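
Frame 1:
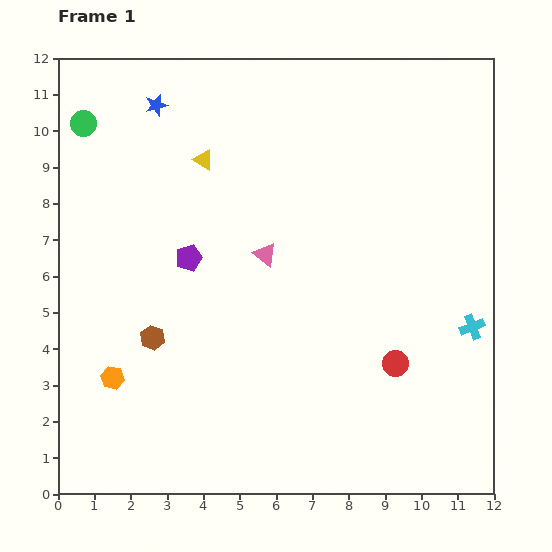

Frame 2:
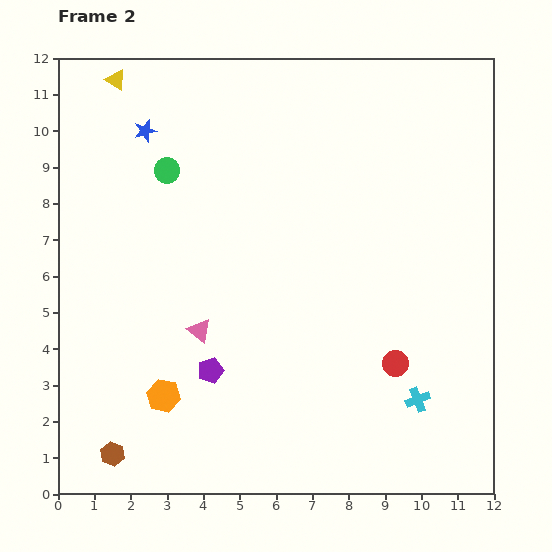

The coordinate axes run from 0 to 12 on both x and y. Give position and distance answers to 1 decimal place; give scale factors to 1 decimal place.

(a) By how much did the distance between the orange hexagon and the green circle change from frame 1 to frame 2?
-0.8

Distance in frame 1: 7.0. Distance in frame 2: 6.2.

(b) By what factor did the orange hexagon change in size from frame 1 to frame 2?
1.4×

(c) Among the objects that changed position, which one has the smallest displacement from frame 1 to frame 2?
the blue star

(moved 0.8)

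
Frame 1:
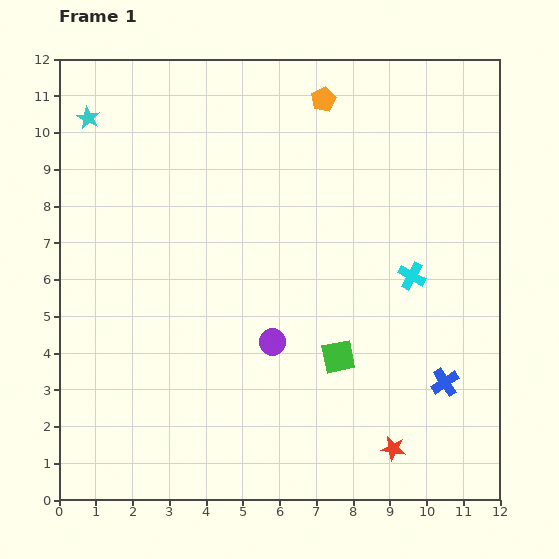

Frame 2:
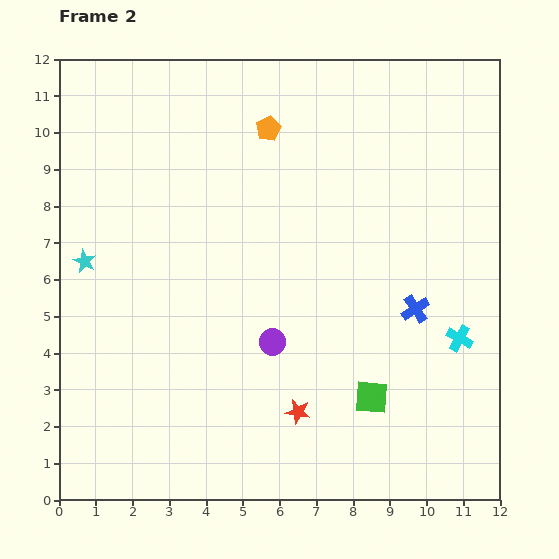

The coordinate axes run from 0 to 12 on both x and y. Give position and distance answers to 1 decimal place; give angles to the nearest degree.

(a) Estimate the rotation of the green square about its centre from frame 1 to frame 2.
15° clockwise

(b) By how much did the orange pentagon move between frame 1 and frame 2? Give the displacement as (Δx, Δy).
(-1.5, -0.8)

The orange pentagon was at (7.2, 10.9) in frame 1 and (5.7, 10.1) in frame 2.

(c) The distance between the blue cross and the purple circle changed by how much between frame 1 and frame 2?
-0.8

Distance in frame 1: 4.8. Distance in frame 2: 4.0.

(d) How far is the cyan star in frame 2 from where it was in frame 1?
3.9

The cyan star moved from (0.8, 10.4) to (0.7, 6.5), a distance of √(0.1² + 3.9²) ≈ 3.9.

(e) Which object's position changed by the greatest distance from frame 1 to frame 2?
the cyan star

(moved 3.9; next 2.8)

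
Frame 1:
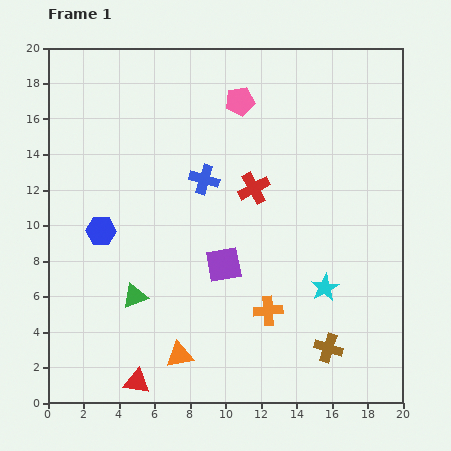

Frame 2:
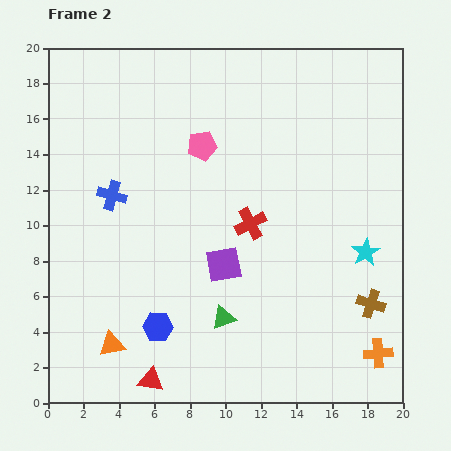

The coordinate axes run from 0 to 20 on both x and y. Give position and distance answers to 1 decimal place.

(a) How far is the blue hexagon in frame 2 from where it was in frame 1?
6.3

The blue hexagon moved from (3.0, 9.7) to (6.2, 4.3), a distance of √(3.2² + 5.4²) ≈ 6.3.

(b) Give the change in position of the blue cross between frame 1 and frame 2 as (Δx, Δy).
(-5.2, -0.9)

The blue cross was at (8.8, 12.6) in frame 1 and (3.6, 11.7) in frame 2.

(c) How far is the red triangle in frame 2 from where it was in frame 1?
0.8

The red triangle moved from (5.0, 1.2) to (5.8, 1.3), a distance of √(0.8² + 0.1²) ≈ 0.8.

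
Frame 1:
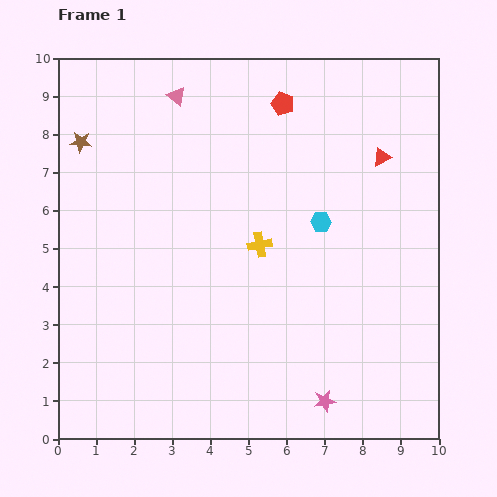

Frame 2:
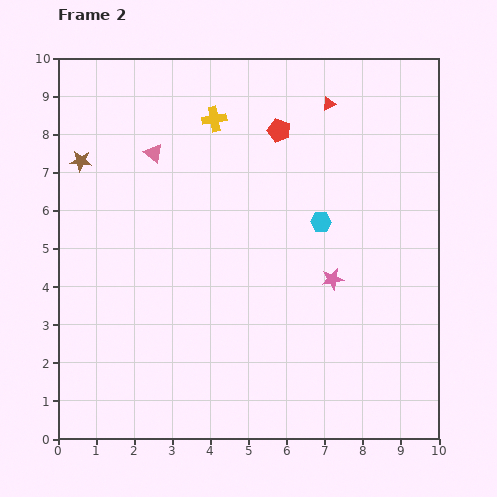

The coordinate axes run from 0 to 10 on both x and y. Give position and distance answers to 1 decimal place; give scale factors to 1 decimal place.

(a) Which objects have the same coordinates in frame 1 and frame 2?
the cyan hexagon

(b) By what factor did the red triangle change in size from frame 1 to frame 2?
0.7×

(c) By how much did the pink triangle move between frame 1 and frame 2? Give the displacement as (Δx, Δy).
(-0.6, -1.5)

The pink triangle was at (3.1, 9.0) in frame 1 and (2.5, 7.5) in frame 2.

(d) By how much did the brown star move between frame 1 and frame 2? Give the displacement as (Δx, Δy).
(0.0, -0.5)

The brown star was at (0.6, 7.8) in frame 1 and (0.6, 7.3) in frame 2.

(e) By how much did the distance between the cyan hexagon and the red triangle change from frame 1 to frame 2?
+0.8

Distance in frame 1: 2.3. Distance in frame 2: 3.1.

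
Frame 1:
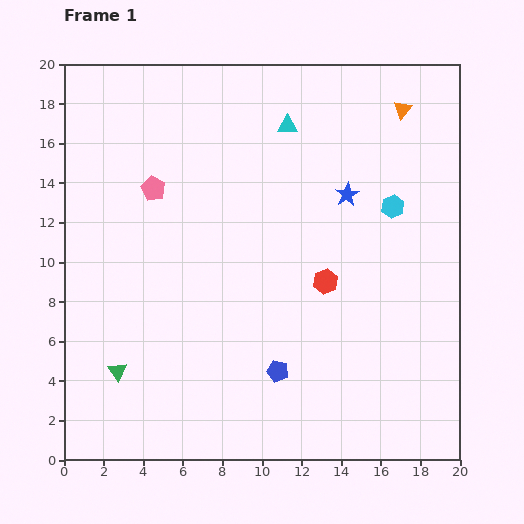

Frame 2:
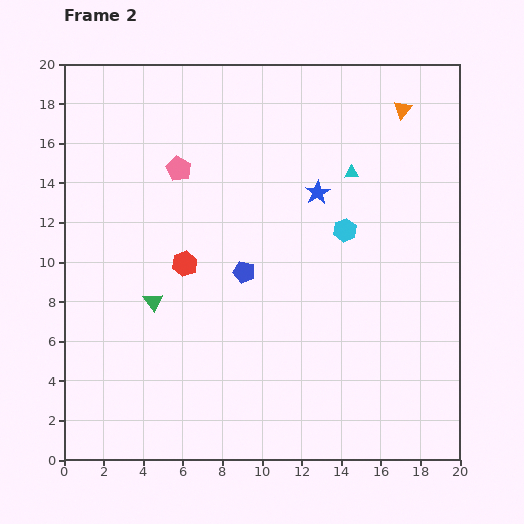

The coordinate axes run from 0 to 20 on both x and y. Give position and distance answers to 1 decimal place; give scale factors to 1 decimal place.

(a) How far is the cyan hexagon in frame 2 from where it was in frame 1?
2.7

The cyan hexagon moved from (16.6, 12.8) to (14.2, 11.6), a distance of √(2.4² + 1.2²) ≈ 2.7.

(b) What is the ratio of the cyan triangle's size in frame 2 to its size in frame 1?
0.7×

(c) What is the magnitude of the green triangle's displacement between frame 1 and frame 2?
3.9

The green triangle moved from (2.7, 4.5) to (4.5, 8.0), a distance of √(1.8² + 3.5²) ≈ 3.9.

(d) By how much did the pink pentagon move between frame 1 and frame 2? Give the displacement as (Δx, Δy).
(1.3, 1.0)

The pink pentagon was at (4.5, 13.7) in frame 1 and (5.8, 14.7) in frame 2.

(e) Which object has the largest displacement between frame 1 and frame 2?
the red hexagon

(moved 7.2; next 5.3)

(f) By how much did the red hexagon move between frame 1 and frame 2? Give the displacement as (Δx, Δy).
(-7.1, 0.9)

The red hexagon was at (13.2, 9.0) in frame 1 and (6.1, 9.9) in frame 2.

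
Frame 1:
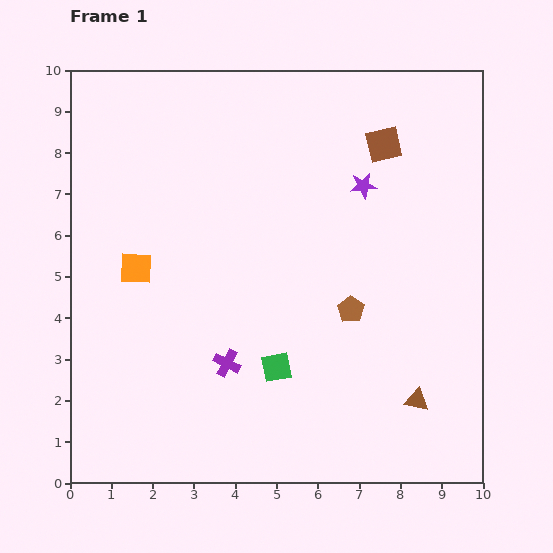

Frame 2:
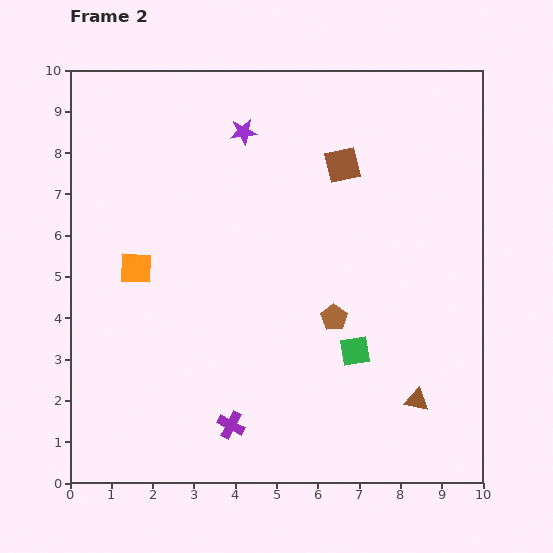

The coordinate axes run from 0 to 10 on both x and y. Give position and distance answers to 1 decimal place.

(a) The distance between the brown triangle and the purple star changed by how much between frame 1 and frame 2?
+2.3

Distance in frame 1: 5.4. Distance in frame 2: 7.7.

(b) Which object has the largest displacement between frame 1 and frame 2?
the purple star

(moved 3.2; next 1.9)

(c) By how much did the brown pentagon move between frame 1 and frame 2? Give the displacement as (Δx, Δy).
(-0.4, -0.2)

The brown pentagon was at (6.8, 4.2) in frame 1 and (6.4, 4.0) in frame 2.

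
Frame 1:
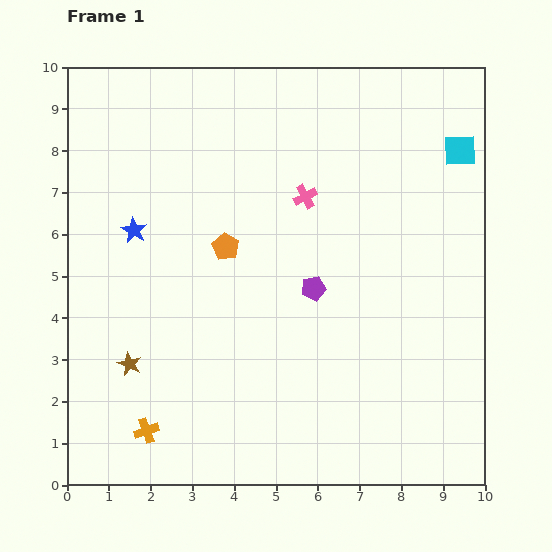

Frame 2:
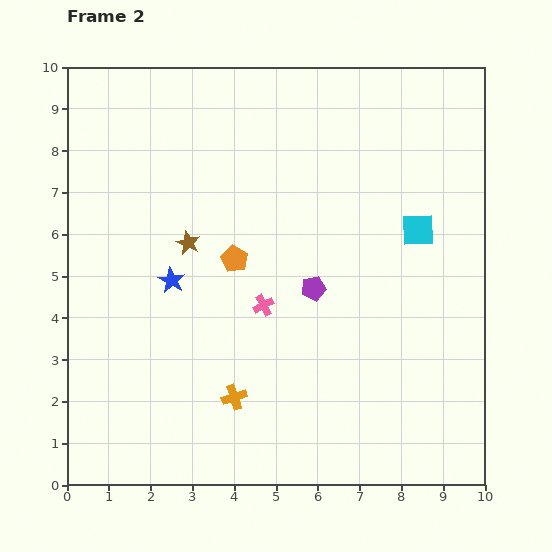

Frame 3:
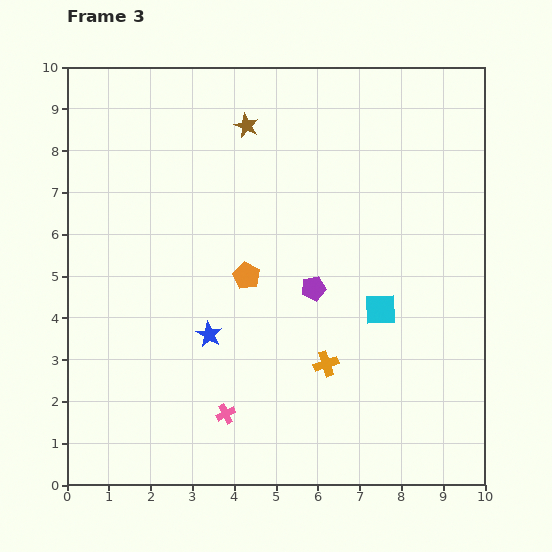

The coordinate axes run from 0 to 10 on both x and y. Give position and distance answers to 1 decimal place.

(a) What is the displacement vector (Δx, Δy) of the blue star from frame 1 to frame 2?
(0.9, -1.2)

The blue star was at (1.6, 6.1) in frame 1 and (2.5, 4.9) in frame 2.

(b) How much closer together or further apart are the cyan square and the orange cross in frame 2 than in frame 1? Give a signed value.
-4.2

Distance in frame 1: 10.1. Distance in frame 2: 5.9.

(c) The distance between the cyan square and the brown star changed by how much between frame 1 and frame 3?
-4.0

Distance in frame 1: 9.4. Distance in frame 3: 5.4.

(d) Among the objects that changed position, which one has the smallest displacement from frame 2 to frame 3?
the orange pentagon

(moved 0.5)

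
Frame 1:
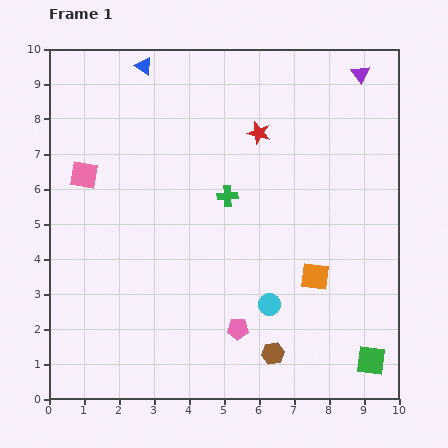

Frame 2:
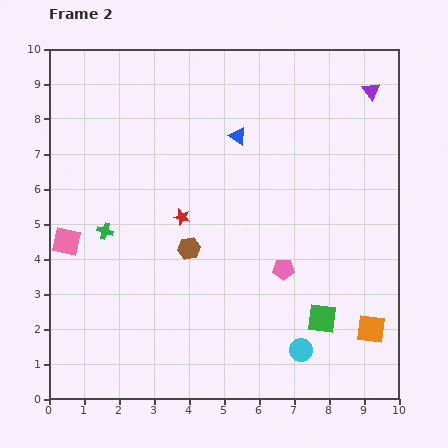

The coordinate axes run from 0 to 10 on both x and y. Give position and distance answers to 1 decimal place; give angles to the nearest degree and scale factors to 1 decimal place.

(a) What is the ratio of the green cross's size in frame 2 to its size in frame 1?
0.8×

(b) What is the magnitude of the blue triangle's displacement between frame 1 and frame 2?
3.4

The blue triangle moved from (2.7, 9.5) to (5.4, 7.5), a distance of √(2.7² + 2.0²) ≈ 3.4.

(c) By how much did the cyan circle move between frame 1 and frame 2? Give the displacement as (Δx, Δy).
(0.9, -1.3)

The cyan circle was at (6.3, 2.7) in frame 1 and (7.2, 1.4) in frame 2.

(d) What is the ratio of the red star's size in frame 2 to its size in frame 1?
0.7×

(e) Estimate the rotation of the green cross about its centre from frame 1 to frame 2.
20° clockwise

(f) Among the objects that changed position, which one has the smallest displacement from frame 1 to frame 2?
the purple triangle

(moved 0.6)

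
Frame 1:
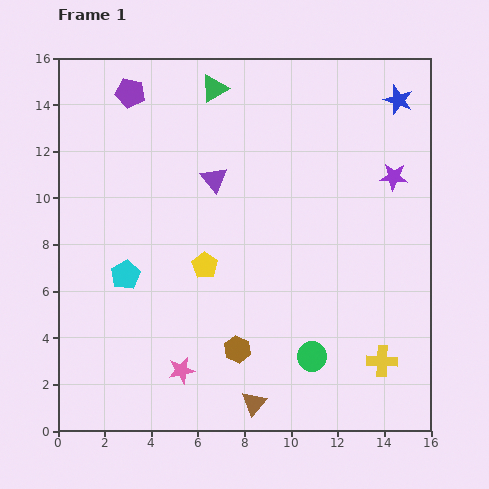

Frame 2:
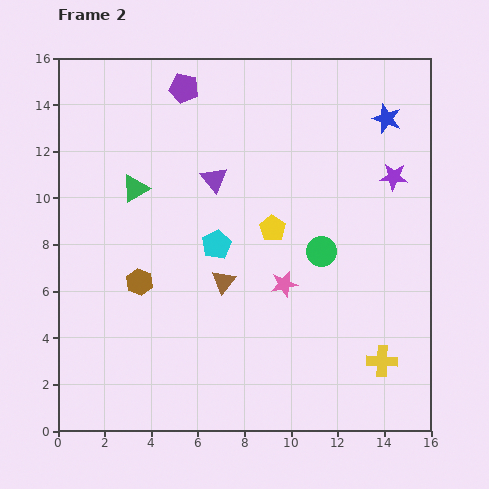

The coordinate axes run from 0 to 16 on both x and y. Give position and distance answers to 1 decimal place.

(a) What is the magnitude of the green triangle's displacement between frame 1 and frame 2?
5.5

The green triangle moved from (6.7, 14.7) to (3.3, 10.4), a distance of √(3.4² + 4.3²) ≈ 5.5.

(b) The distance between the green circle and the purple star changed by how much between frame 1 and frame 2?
-4.0

Distance in frame 1: 8.5. Distance in frame 2: 4.5.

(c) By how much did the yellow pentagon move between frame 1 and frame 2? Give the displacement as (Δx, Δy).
(2.9, 1.6)

The yellow pentagon was at (6.3, 7.1) in frame 1 and (9.2, 8.7) in frame 2.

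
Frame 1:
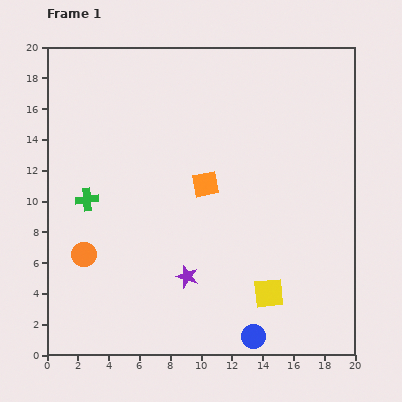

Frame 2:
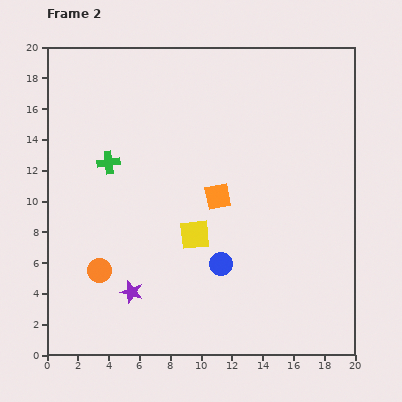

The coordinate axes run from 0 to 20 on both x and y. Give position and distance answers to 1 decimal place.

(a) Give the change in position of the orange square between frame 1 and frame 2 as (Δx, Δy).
(0.8, -0.8)

The orange square was at (10.3, 11.1) in frame 1 and (11.1, 10.3) in frame 2.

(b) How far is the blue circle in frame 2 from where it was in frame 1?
5.1

The blue circle moved from (13.4, 1.2) to (11.3, 5.9), a distance of √(2.1² + 4.7²) ≈ 5.1.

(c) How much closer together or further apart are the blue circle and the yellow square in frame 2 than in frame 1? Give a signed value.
-0.5

Distance in frame 1: 3.0. Distance in frame 2: 2.5.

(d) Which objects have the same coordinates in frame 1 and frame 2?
none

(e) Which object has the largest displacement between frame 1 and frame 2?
the yellow square

(moved 6.1; next 5.1)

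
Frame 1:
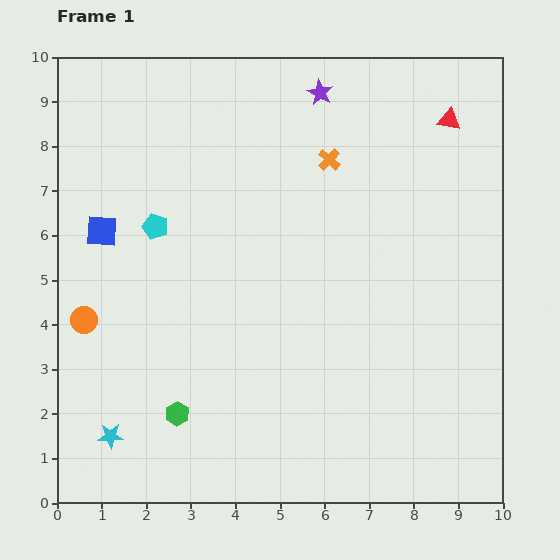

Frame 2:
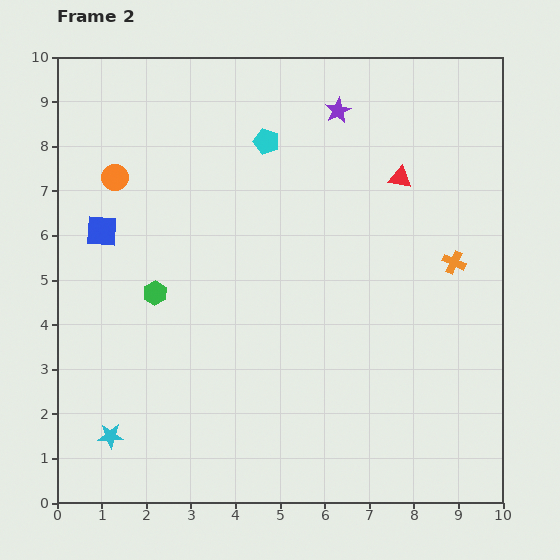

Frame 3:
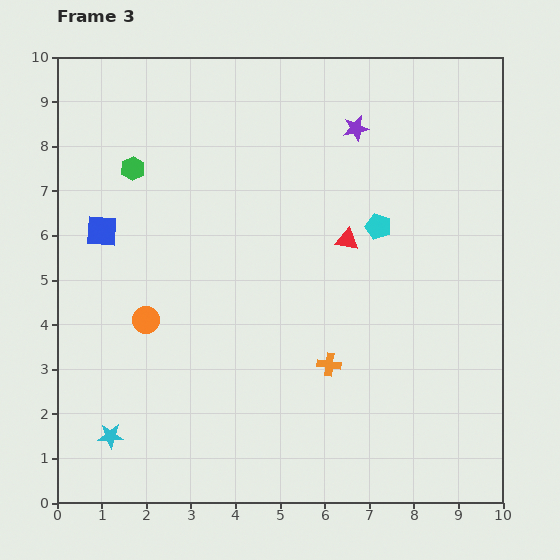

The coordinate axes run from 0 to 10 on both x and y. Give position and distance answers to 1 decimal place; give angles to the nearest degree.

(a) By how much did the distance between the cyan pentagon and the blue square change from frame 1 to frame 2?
+3.0

Distance in frame 1: 1.2. Distance in frame 2: 4.2.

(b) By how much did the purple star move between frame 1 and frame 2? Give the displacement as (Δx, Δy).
(0.4, -0.4)

The purple star was at (5.9, 9.2) in frame 1 and (6.3, 8.8) in frame 2.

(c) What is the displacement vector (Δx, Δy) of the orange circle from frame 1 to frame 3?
(1.4, 0.0)

The orange circle was at (0.6, 4.1) in frame 1 and (2.0, 4.1) in frame 3.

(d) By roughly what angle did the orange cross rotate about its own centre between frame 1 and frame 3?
35° counter-clockwise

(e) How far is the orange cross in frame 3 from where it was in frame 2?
3.6

The orange cross moved from (8.9, 5.4) to (6.1, 3.1), a distance of √(2.8² + 2.3²) ≈ 3.6.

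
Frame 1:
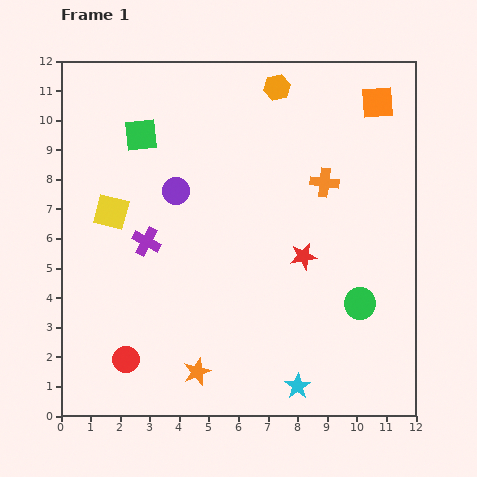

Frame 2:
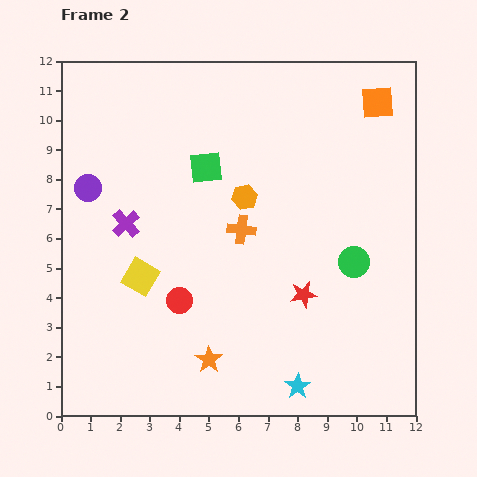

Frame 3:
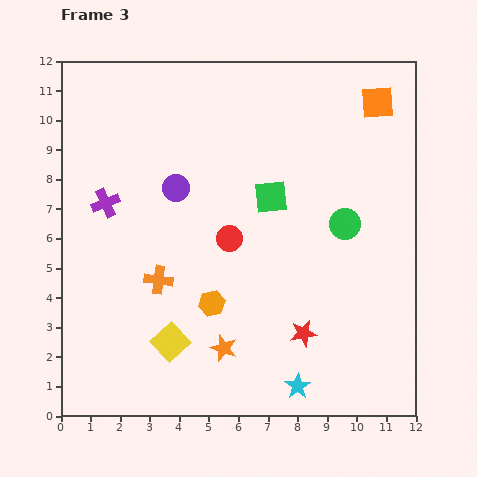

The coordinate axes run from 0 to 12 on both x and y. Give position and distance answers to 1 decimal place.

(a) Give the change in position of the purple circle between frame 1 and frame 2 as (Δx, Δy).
(-3.0, 0.1)

The purple circle was at (3.9, 7.6) in frame 1 and (0.9, 7.7) in frame 2.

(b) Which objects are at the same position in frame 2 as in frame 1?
the cyan star, the orange square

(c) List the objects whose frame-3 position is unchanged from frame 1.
the cyan star, the orange square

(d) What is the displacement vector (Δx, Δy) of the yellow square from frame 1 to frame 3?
(2.0, -4.4)

The yellow square was at (1.7, 6.9) in frame 1 and (3.7, 2.5) in frame 3.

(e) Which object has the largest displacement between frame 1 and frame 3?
the orange hexagon

(moved 7.6; next 6.5)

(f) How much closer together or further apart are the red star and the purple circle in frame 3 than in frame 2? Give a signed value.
-1.6

Distance in frame 2: 8.1. Distance in frame 3: 6.5.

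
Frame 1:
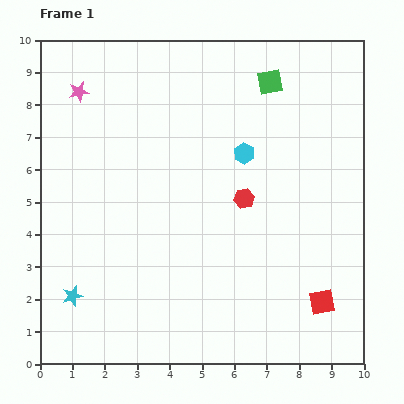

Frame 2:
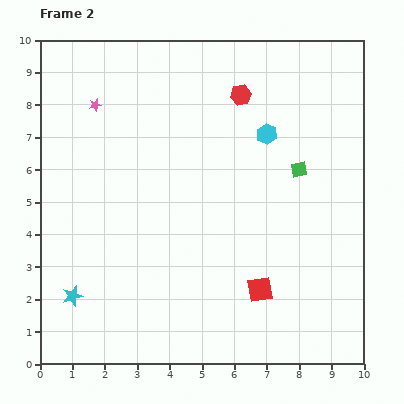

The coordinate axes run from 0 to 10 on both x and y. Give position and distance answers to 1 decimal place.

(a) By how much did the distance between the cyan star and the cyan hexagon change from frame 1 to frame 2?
+0.9

Distance in frame 1: 6.9. Distance in frame 2: 7.8.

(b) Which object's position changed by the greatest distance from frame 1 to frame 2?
the red hexagon

(moved 3.2; next 2.8)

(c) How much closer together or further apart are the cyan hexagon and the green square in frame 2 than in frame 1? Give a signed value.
-0.8

Distance in frame 1: 2.3. Distance in frame 2: 1.5.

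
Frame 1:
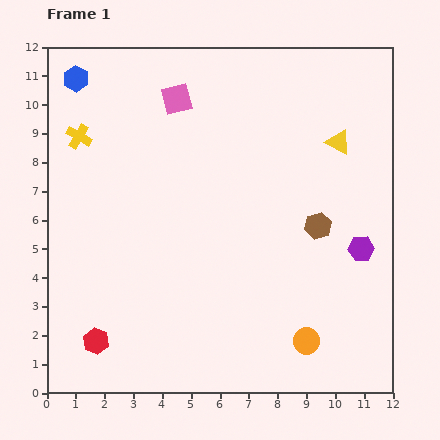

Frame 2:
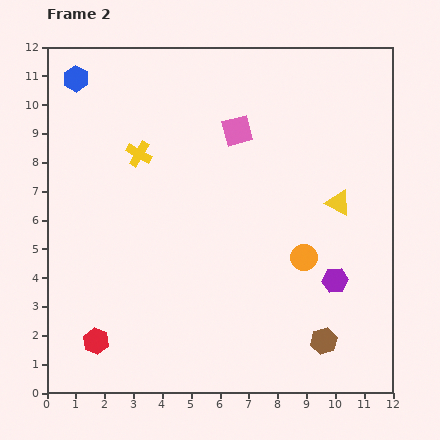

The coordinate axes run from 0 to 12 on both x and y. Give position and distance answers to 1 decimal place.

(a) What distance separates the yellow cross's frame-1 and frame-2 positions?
2.2

The yellow cross moved from (1.1, 8.9) to (3.2, 8.3), a distance of √(2.1² + 0.6²) ≈ 2.2.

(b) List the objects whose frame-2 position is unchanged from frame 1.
the red hexagon, the blue hexagon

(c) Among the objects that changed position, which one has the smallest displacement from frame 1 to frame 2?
the purple hexagon

(moved 1.4)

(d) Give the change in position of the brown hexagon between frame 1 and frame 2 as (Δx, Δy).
(0.2, -4.0)

The brown hexagon was at (9.4, 5.8) in frame 1 and (9.6, 1.8) in frame 2.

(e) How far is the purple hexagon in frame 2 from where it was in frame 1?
1.4

The purple hexagon moved from (10.9, 5.0) to (10.0, 3.9), a distance of √(0.9² + 1.1²) ≈ 1.4.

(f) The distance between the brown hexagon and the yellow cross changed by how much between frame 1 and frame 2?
+0.2

Distance in frame 1: 8.9. Distance in frame 2: 9.1.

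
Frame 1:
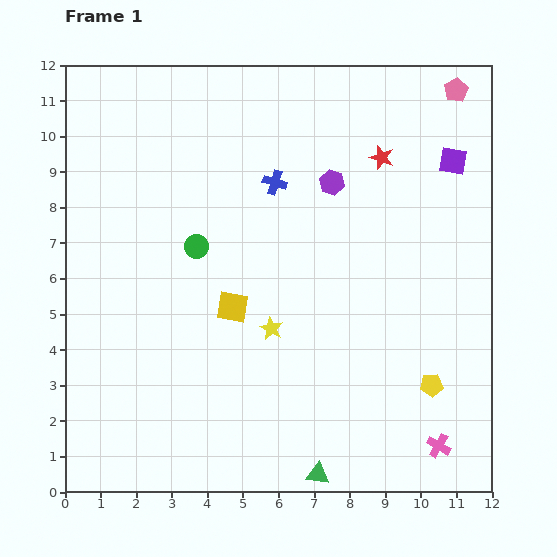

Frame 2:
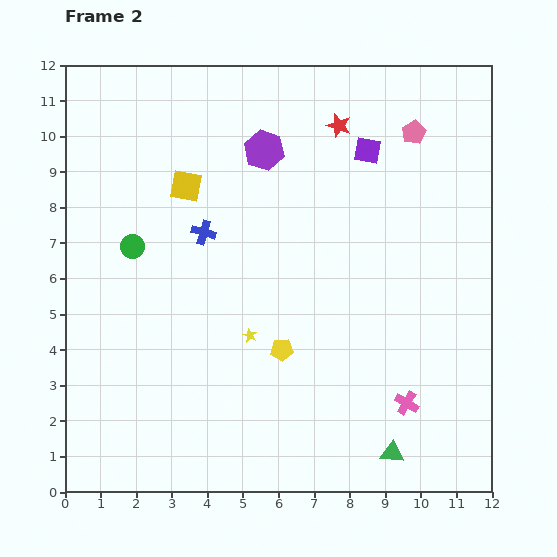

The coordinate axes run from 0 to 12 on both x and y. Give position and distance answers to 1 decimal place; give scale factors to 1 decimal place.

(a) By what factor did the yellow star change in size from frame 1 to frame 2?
0.6×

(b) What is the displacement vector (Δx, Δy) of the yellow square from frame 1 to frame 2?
(-1.3, 3.4)

The yellow square was at (4.7, 5.2) in frame 1 and (3.4, 8.6) in frame 2.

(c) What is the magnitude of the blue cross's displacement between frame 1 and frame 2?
2.4

The blue cross moved from (5.9, 8.7) to (3.9, 7.3), a distance of √(2.0² + 1.4²) ≈ 2.4.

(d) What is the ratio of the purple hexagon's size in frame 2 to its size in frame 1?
1.6×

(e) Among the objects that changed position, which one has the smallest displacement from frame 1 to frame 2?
the yellow star

(moved 0.6)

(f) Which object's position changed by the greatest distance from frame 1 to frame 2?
the yellow pentagon

(moved 4.3; next 3.6)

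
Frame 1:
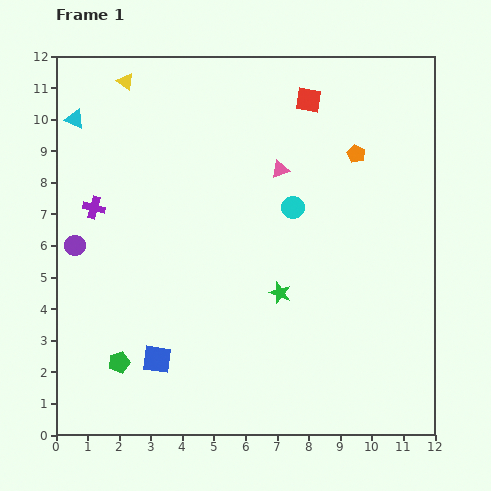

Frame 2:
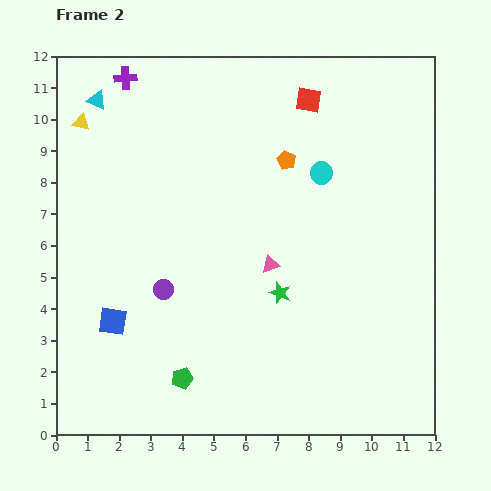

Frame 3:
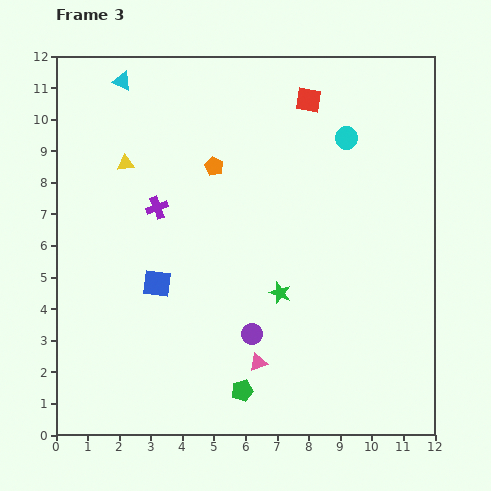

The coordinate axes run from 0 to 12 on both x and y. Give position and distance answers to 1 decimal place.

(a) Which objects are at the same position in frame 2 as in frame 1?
the red square, the green star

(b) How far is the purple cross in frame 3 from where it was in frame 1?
2.0

The purple cross moved from (1.2, 7.2) to (3.2, 7.2), a distance of √(2.0² + 0.0²) ≈ 2.0.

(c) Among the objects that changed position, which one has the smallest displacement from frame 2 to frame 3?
the cyan triangle

(moved 1.0)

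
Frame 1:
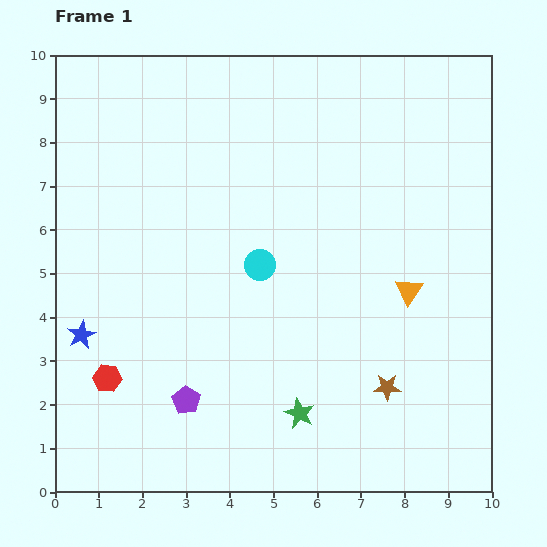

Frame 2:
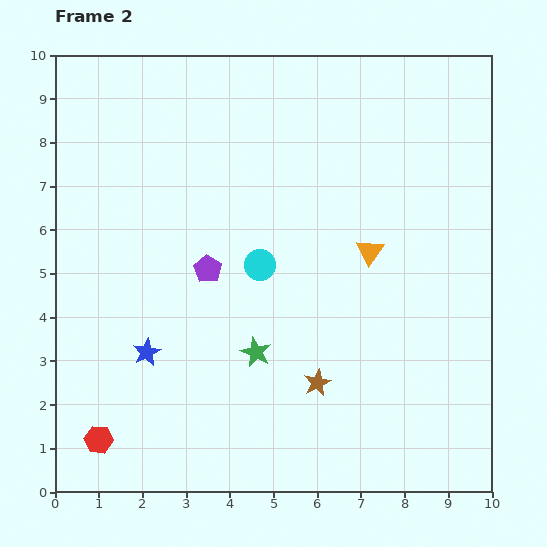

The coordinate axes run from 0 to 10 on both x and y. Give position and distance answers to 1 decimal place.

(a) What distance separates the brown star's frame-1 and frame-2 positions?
1.6

The brown star moved from (7.6, 2.4) to (6.0, 2.5), a distance of √(1.6² + 0.1²) ≈ 1.6.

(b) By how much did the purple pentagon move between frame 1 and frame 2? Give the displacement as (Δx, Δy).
(0.5, 3.0)

The purple pentagon was at (3.0, 2.1) in frame 1 and (3.5, 5.1) in frame 2.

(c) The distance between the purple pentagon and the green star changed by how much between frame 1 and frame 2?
-0.4

Distance in frame 1: 2.6. Distance in frame 2: 2.2.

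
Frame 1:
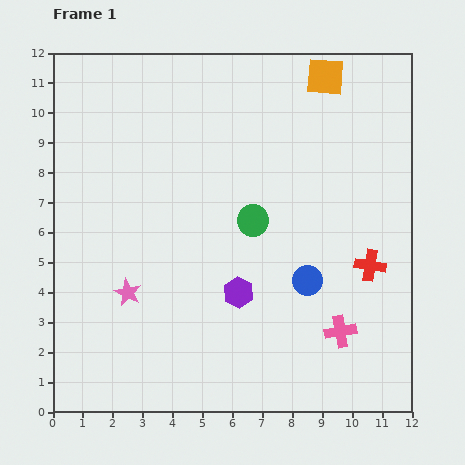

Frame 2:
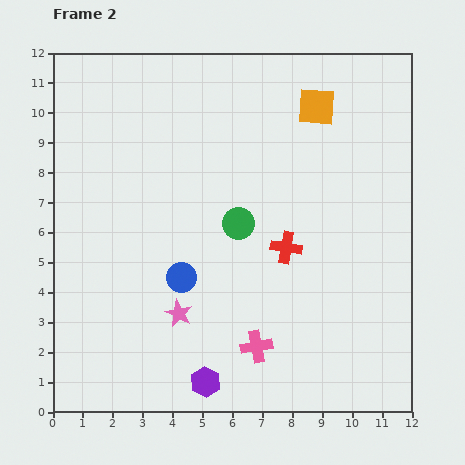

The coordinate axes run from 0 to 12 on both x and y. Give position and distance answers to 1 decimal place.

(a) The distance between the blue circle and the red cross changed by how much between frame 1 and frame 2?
+1.4

Distance in frame 1: 2.2. Distance in frame 2: 3.6.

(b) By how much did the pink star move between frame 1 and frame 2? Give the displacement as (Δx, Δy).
(1.7, -0.7)

The pink star was at (2.5, 4.0) in frame 1 and (4.2, 3.3) in frame 2.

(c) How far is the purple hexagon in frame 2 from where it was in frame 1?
3.2

The purple hexagon moved from (6.2, 4.0) to (5.1, 1.0), a distance of √(1.1² + 3.0²) ≈ 3.2.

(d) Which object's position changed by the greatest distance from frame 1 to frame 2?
the blue circle

(moved 4.2; next 3.2)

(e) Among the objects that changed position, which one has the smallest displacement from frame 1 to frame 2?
the green circle

(moved 0.5)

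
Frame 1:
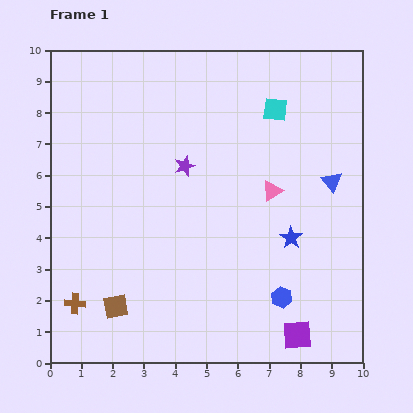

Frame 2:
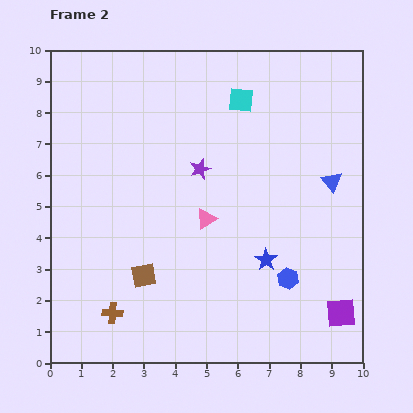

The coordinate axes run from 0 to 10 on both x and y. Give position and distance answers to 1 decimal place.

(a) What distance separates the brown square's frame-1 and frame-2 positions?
1.3

The brown square moved from (2.1, 1.8) to (3.0, 2.8), a distance of √(0.9² + 1.0²) ≈ 1.3.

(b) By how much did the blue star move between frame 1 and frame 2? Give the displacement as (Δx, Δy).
(-0.8, -0.7)

The blue star was at (7.7, 4.0) in frame 1 and (6.9, 3.3) in frame 2.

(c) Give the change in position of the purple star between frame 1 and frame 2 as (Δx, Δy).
(0.5, -0.1)

The purple star was at (4.3, 6.3) in frame 1 and (4.8, 6.2) in frame 2.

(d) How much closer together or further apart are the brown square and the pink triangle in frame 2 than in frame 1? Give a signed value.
-3.5

Distance in frame 1: 6.2. Distance in frame 2: 2.7.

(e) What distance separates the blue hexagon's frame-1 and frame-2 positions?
0.6

The blue hexagon moved from (7.4, 2.1) to (7.6, 2.7), a distance of √(0.2² + 0.6²) ≈ 0.6.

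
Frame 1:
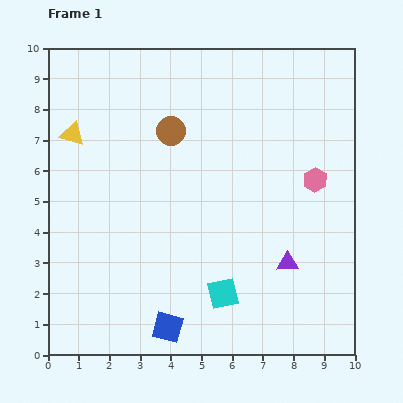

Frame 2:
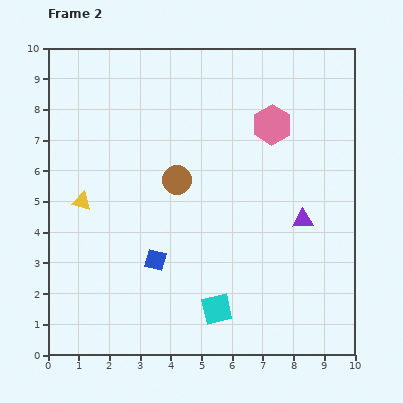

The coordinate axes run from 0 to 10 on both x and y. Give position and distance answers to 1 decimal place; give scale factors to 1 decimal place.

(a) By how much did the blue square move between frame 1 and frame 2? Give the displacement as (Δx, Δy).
(-0.4, 2.2)

The blue square was at (3.9, 0.9) in frame 1 and (3.5, 3.1) in frame 2.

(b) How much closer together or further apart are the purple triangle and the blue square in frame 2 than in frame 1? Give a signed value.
+0.6

Distance in frame 1: 4.4. Distance in frame 2: 5.0.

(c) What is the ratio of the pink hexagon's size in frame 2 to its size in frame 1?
1.6×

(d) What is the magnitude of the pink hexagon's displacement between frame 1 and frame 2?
2.3

The pink hexagon moved from (8.7, 5.7) to (7.3, 7.5), a distance of √(1.4² + 1.8²) ≈ 2.3.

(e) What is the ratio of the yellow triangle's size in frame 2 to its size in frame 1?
0.8×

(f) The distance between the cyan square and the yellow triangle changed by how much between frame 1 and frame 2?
-1.5

Distance in frame 1: 7.1. Distance in frame 2: 5.6.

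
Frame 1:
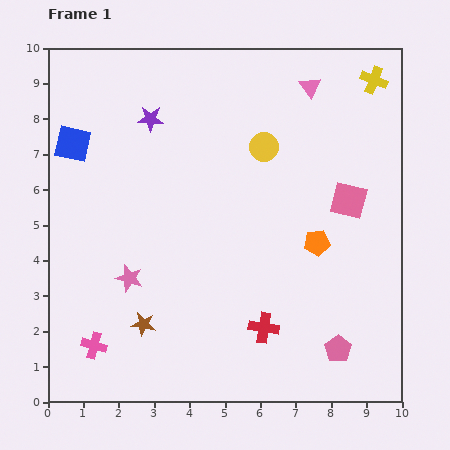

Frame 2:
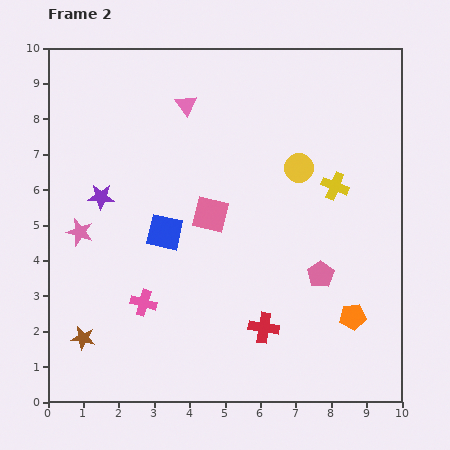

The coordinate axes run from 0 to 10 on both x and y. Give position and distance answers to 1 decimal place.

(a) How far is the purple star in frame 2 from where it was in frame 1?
2.6

The purple star moved from (2.9, 8.0) to (1.5, 5.8), a distance of √(1.4² + 2.2²) ≈ 2.6.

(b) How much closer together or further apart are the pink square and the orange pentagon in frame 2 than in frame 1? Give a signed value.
+3.4

Distance in frame 1: 1.5. Distance in frame 2: 4.9.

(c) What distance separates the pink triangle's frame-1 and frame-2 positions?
3.5

The pink triangle moved from (7.4, 8.9) to (3.9, 8.4), a distance of √(3.5² + 0.5²) ≈ 3.5.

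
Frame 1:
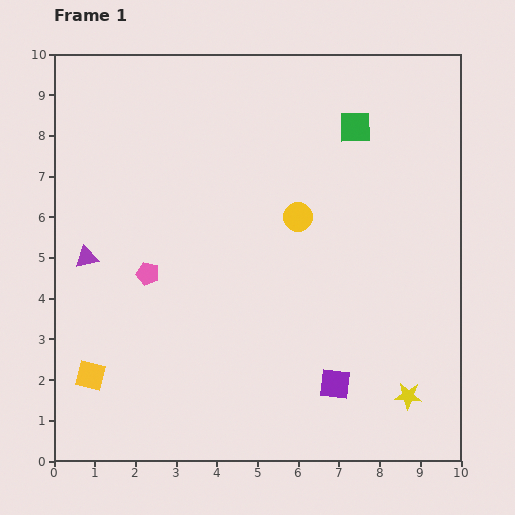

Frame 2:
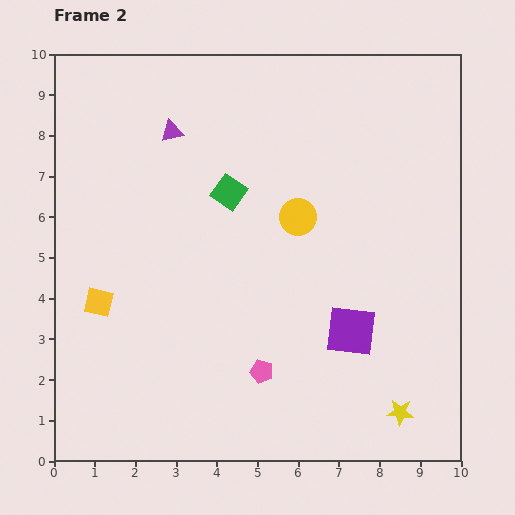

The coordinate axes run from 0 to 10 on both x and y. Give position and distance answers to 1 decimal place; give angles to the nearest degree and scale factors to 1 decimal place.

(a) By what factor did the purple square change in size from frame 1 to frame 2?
1.6×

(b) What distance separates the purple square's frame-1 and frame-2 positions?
1.4

The purple square moved from (6.9, 1.9) to (7.3, 3.2), a distance of √(0.4² + 1.3²) ≈ 1.4.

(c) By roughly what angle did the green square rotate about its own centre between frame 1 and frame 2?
35° clockwise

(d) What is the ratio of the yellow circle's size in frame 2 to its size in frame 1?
1.3×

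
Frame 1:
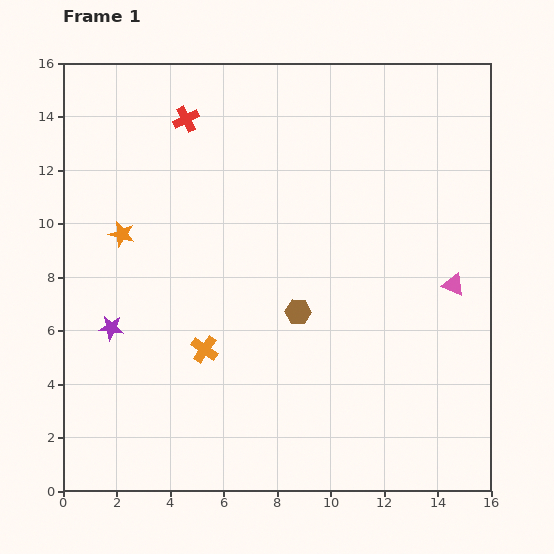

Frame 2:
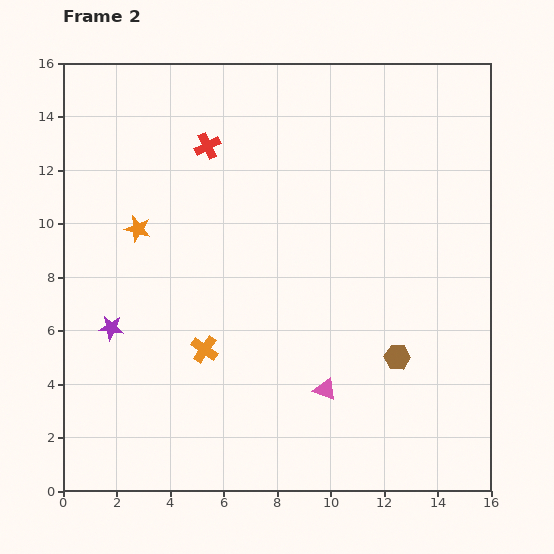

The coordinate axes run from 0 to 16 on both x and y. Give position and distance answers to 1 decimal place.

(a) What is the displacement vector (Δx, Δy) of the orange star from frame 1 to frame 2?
(0.6, 0.2)

The orange star was at (2.2, 9.6) in frame 1 and (2.8, 9.8) in frame 2.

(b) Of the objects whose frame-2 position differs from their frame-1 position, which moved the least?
the orange star

(moved 0.6)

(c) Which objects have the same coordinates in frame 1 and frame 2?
the orange cross, the purple star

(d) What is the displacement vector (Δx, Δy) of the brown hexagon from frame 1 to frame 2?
(3.7, -1.7)

The brown hexagon was at (8.8, 6.7) in frame 1 and (12.5, 5.0) in frame 2.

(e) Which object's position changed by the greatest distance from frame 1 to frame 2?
the pink triangle

(moved 6.2; next 4.1)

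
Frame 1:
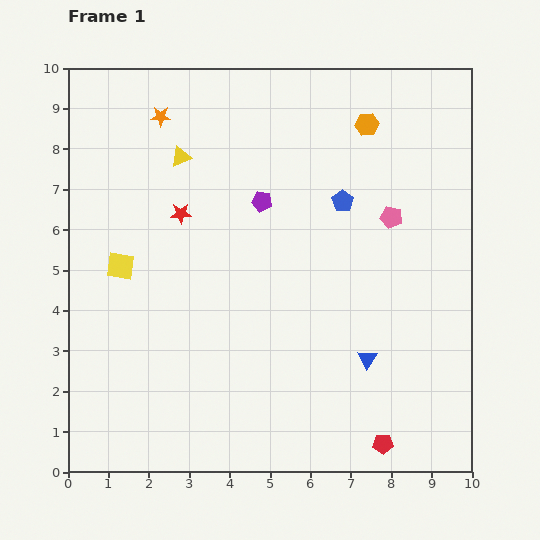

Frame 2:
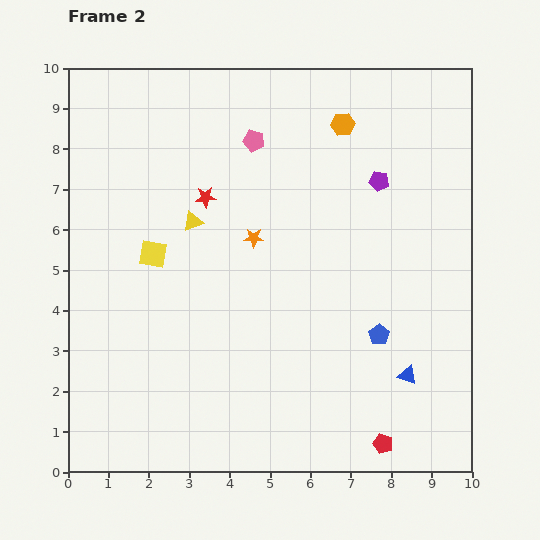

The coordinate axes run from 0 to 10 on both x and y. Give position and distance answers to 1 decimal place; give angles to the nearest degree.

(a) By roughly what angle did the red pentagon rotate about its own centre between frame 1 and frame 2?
18° clockwise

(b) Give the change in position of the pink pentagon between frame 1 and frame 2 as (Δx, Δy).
(-3.4, 1.9)

The pink pentagon was at (8.0, 6.3) in frame 1 and (4.6, 8.2) in frame 2.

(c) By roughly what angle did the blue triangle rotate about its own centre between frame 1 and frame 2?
45° counter-clockwise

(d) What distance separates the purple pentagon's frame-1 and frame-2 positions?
2.9

The purple pentagon moved from (4.8, 6.7) to (7.7, 7.2), a distance of √(2.9² + 0.5²) ≈ 2.9.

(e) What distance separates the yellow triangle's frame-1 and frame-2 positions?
1.6

The yellow triangle moved from (2.8, 7.8) to (3.1, 6.2), a distance of √(0.3² + 1.6²) ≈ 1.6.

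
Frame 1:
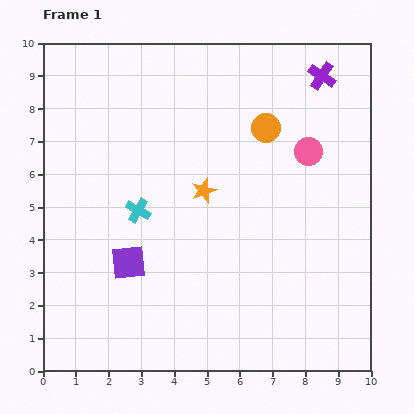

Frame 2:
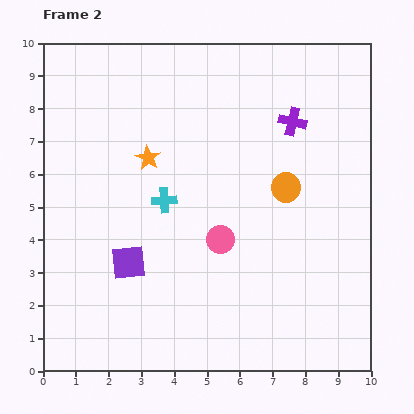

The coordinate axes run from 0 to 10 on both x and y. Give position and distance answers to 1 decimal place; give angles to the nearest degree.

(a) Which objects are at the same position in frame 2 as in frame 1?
the purple square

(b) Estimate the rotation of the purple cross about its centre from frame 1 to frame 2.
20° counter-clockwise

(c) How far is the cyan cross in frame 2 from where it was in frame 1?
0.9

The cyan cross moved from (2.9, 4.9) to (3.7, 5.2), a distance of √(0.8² + 0.3²) ≈ 0.9.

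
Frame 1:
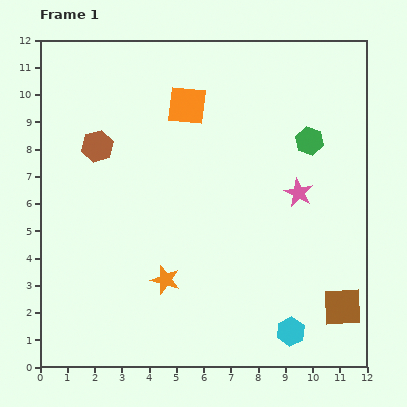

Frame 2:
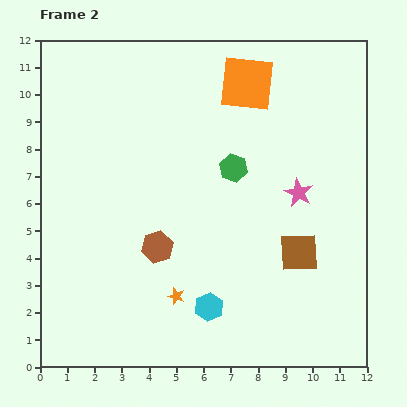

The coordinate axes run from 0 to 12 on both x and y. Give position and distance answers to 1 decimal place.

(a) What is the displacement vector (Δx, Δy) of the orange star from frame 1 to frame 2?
(0.4, -0.6)

The orange star was at (4.6, 3.2) in frame 1 and (5.0, 2.6) in frame 2.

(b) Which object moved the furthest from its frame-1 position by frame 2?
the brown hexagon

(moved 4.3; next 3.1)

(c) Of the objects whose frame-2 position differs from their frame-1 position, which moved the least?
the orange star

(moved 0.7)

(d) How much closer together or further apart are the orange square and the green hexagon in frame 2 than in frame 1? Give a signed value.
-1.6

Distance in frame 1: 4.7. Distance in frame 2: 3.1.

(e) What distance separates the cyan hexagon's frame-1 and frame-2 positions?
3.1

The cyan hexagon moved from (9.2, 1.3) to (6.2, 2.2), a distance of √(3.0² + 0.9²) ≈ 3.1.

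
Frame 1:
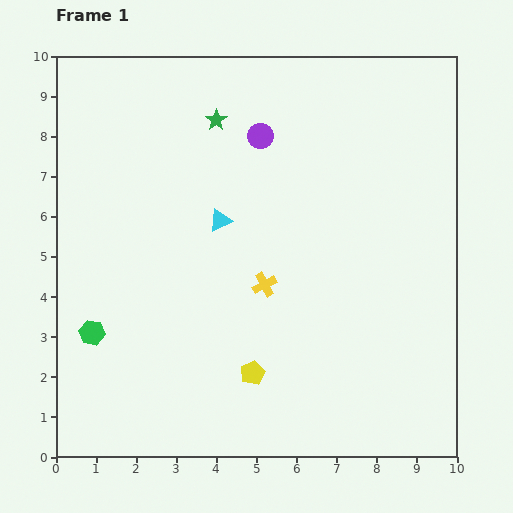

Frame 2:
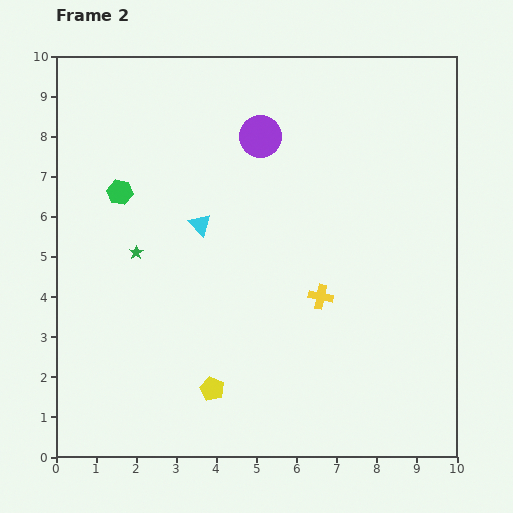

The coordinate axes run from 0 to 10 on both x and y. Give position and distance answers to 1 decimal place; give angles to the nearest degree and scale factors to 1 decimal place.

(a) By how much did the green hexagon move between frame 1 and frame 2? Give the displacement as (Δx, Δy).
(0.7, 3.5)

The green hexagon was at (0.9, 3.1) in frame 1 and (1.6, 6.6) in frame 2.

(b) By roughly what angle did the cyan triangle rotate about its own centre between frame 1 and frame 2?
50° counter-clockwise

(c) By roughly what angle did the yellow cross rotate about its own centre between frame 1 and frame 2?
39° clockwise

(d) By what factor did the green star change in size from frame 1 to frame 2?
0.6×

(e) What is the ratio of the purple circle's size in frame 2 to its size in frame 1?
1.7×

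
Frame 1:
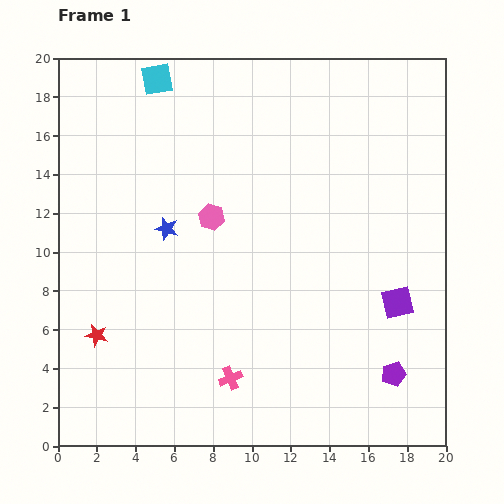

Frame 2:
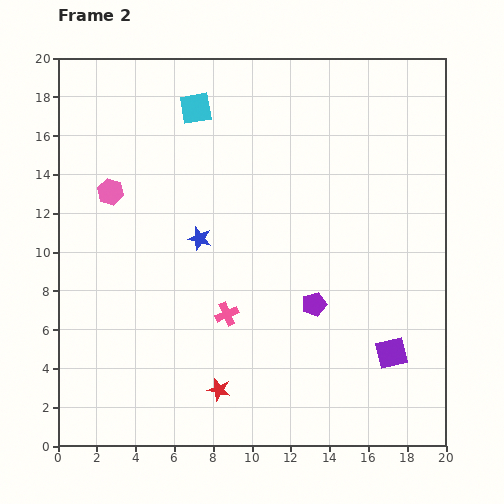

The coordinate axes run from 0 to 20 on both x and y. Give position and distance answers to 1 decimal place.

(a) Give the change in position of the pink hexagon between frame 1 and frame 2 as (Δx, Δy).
(-5.2, 1.3)

The pink hexagon was at (7.9, 11.8) in frame 1 and (2.7, 13.1) in frame 2.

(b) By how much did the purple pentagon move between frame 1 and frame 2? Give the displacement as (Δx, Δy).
(-4.1, 3.6)

The purple pentagon was at (17.3, 3.7) in frame 1 and (13.2, 7.3) in frame 2.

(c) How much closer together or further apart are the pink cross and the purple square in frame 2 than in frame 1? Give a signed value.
-0.7

Distance in frame 1: 9.4. Distance in frame 2: 8.7.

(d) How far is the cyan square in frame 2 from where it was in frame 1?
2.5

The cyan square moved from (5.1, 18.9) to (7.1, 17.4), a distance of √(2.0² + 1.5²) ≈ 2.5.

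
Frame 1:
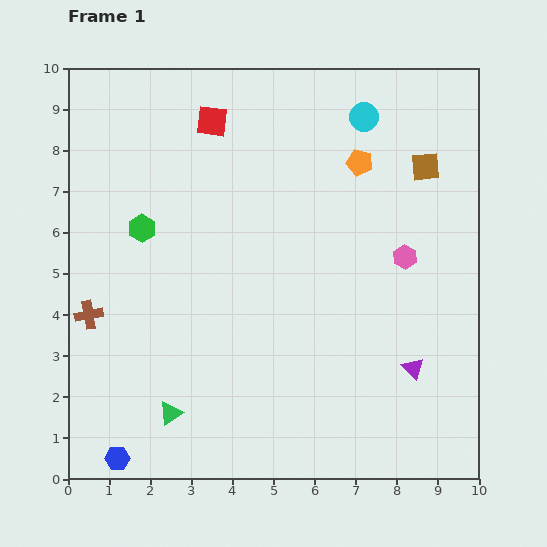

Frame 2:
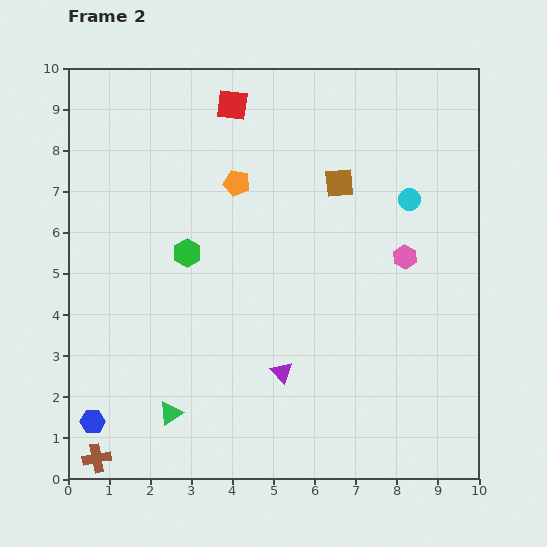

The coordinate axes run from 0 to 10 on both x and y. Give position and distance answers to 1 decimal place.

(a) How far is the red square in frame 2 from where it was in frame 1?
0.6

The red square moved from (3.5, 8.7) to (4.0, 9.1), a distance of √(0.5² + 0.4²) ≈ 0.6.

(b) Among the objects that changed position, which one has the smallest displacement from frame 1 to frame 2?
the red square

(moved 0.6)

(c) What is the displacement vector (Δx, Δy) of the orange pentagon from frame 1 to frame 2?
(-3.0, -0.5)

The orange pentagon was at (7.1, 7.7) in frame 1 and (4.1, 7.2) in frame 2.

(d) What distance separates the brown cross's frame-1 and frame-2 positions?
3.5

The brown cross moved from (0.5, 4.0) to (0.7, 0.5), a distance of √(0.2² + 3.5²) ≈ 3.5.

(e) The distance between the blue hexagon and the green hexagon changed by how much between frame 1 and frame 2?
-0.9

Distance in frame 1: 5.6. Distance in frame 2: 4.7.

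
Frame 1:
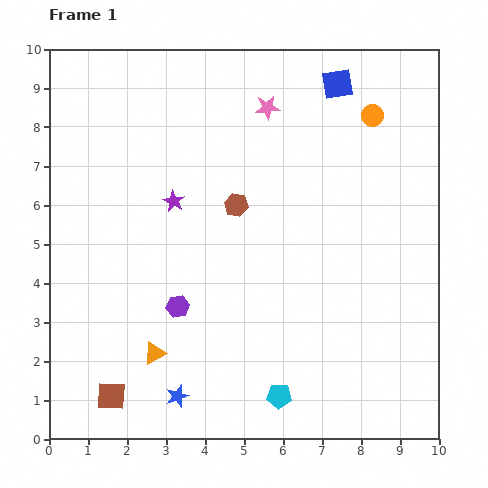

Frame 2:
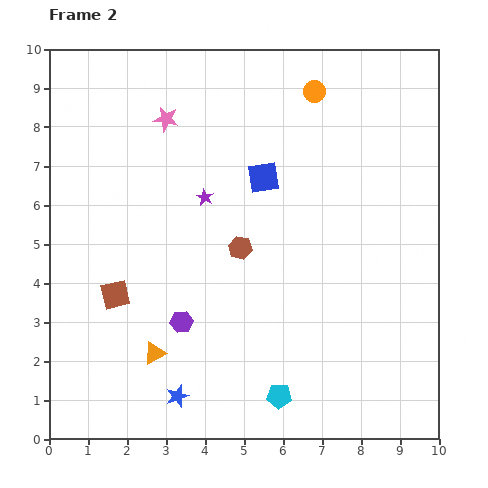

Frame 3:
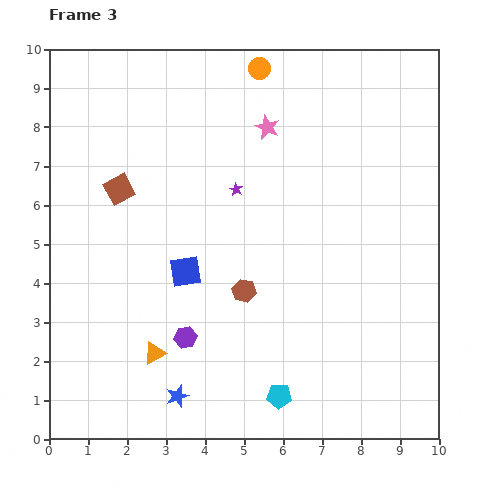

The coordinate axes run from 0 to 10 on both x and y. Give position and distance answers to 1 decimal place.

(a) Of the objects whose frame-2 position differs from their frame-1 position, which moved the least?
the purple hexagon

(moved 0.4)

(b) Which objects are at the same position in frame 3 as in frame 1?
the orange triangle, the blue star, the cyan pentagon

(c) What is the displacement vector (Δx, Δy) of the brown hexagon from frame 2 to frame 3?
(0.1, -1.1)

The brown hexagon was at (4.9, 4.9) in frame 2 and (5.0, 3.8) in frame 3.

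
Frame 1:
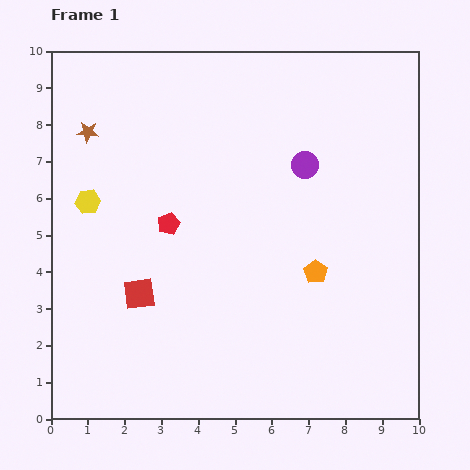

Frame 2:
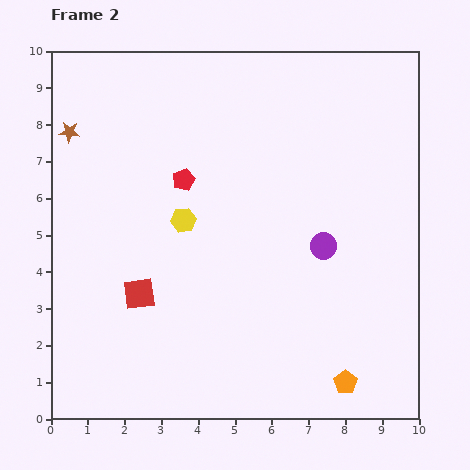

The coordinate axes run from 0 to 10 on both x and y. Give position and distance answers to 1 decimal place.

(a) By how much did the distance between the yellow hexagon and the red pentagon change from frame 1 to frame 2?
-1.2

Distance in frame 1: 2.3. Distance in frame 2: 1.1.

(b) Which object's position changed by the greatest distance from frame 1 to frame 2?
the orange pentagon

(moved 3.1; next 2.6)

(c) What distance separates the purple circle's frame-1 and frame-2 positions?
2.3

The purple circle moved from (6.9, 6.9) to (7.4, 4.7), a distance of √(0.5² + 2.2²) ≈ 2.3.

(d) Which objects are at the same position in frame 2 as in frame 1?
the red square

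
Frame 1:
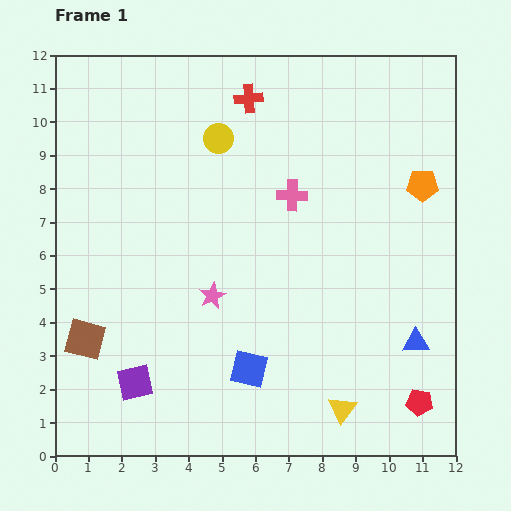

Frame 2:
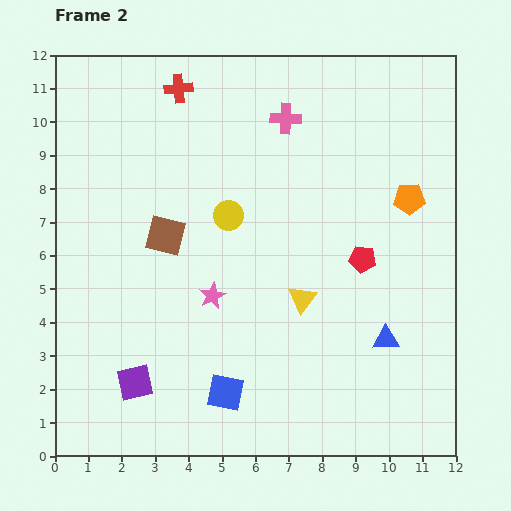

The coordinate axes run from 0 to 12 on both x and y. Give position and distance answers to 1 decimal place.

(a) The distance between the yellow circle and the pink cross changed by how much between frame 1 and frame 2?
+0.6

Distance in frame 1: 2.8. Distance in frame 2: 3.4.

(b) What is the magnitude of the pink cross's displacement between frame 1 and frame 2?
2.3

The pink cross moved from (7.1, 7.8) to (6.9, 10.1), a distance of √(0.2² + 2.3²) ≈ 2.3.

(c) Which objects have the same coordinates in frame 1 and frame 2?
the purple square, the pink star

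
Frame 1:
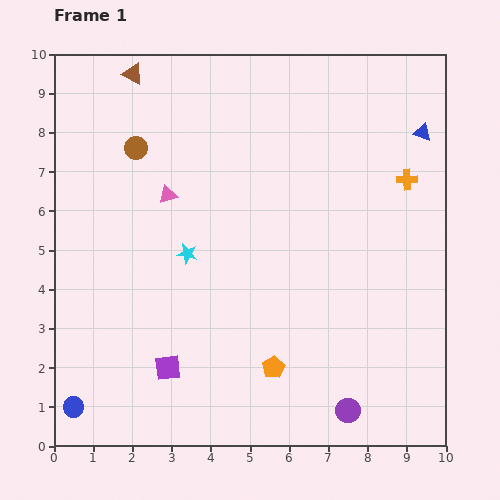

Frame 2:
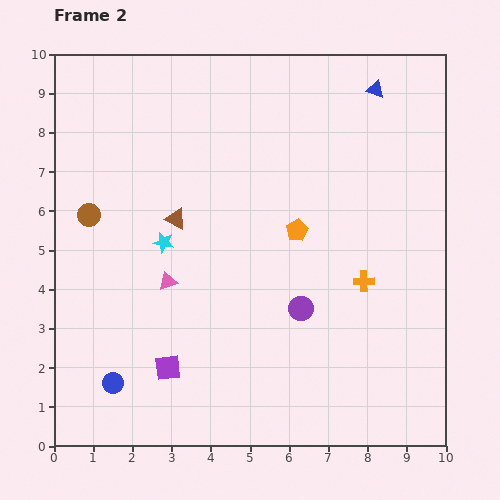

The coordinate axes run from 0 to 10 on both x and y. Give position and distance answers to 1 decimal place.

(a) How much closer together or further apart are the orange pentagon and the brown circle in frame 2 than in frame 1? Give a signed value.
-1.3

Distance in frame 1: 6.6. Distance in frame 2: 5.3.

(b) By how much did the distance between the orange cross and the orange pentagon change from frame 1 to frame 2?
-3.8

Distance in frame 1: 5.9. Distance in frame 2: 2.1.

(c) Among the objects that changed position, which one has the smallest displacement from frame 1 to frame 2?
the cyan star

(moved 0.7)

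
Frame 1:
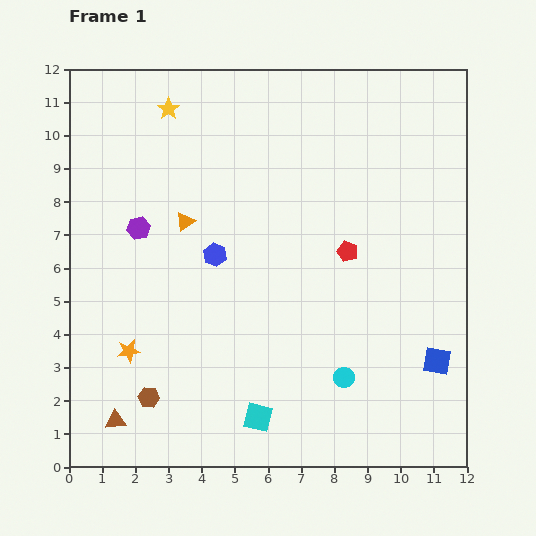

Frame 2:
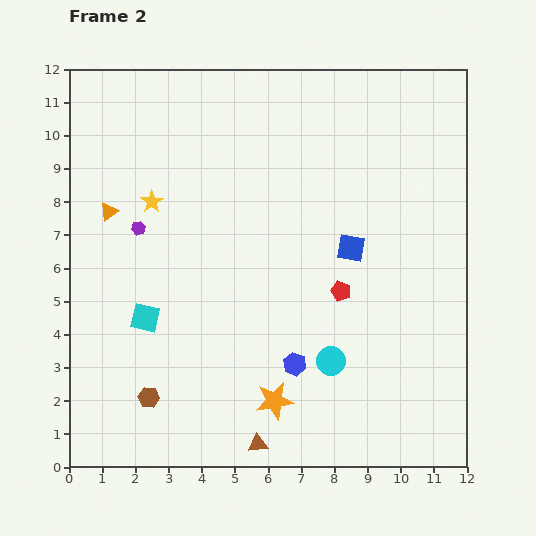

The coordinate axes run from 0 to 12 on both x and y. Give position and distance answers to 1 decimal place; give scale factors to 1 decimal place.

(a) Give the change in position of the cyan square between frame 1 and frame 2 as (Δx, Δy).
(-3.4, 3.0)

The cyan square was at (5.7, 1.5) in frame 1 and (2.3, 4.5) in frame 2.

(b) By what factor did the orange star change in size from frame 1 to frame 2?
1.7×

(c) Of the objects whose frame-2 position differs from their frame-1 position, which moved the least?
the cyan circle

(moved 0.6)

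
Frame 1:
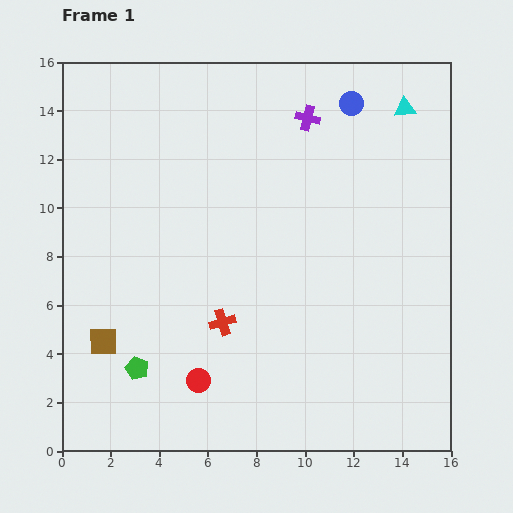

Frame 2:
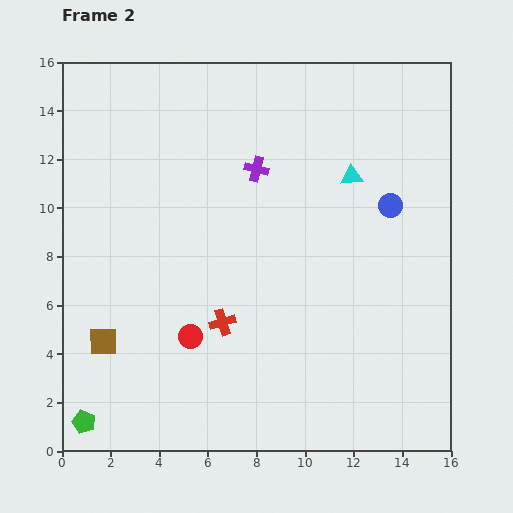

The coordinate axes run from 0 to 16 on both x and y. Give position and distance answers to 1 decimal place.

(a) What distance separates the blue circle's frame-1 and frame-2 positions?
4.5

The blue circle moved from (11.9, 14.3) to (13.5, 10.1), a distance of √(1.6² + 4.2²) ≈ 4.5.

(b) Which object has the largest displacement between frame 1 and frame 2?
the blue circle

(moved 4.5; next 3.6)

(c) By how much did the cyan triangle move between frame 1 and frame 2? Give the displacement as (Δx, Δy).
(-2.2, -2.8)

The cyan triangle was at (14.1, 14.1) in frame 1 and (11.9, 11.3) in frame 2.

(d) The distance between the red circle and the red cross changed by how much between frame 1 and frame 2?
-1.2

Distance in frame 1: 2.6. Distance in frame 2: 1.4.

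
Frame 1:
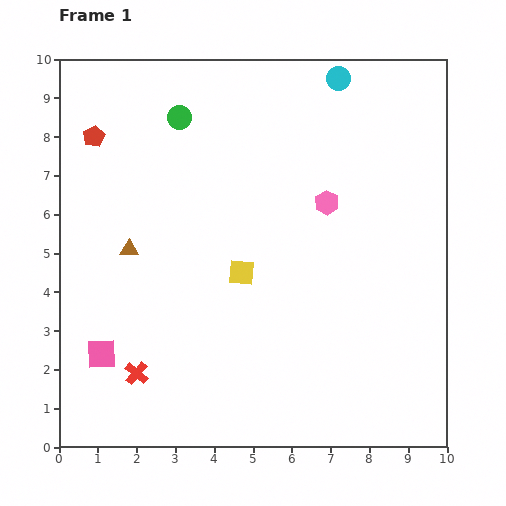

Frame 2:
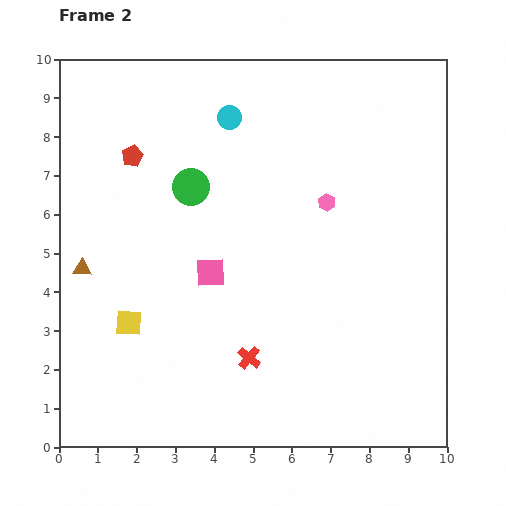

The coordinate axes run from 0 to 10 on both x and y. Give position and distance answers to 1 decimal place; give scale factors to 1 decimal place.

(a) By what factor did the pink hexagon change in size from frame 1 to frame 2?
0.7×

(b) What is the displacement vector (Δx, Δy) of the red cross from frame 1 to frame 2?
(2.9, 0.4)

The red cross was at (2.0, 1.9) in frame 1 and (4.9, 2.3) in frame 2.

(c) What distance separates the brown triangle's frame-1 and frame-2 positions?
1.3

The brown triangle moved from (1.8, 5.1) to (0.6, 4.6), a distance of √(1.2² + 0.5²) ≈ 1.3.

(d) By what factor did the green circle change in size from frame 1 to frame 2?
1.5×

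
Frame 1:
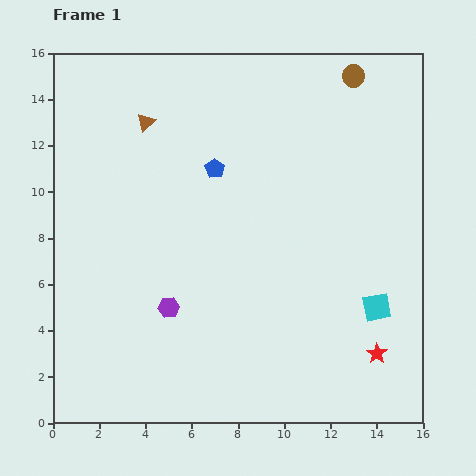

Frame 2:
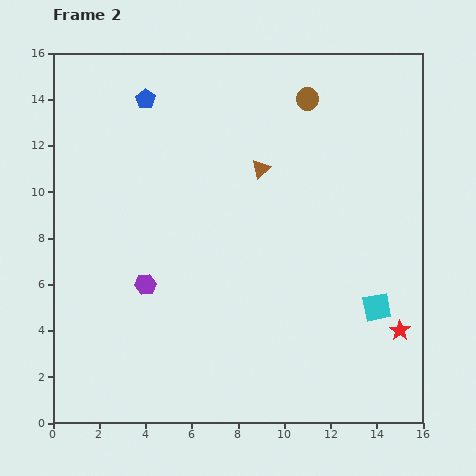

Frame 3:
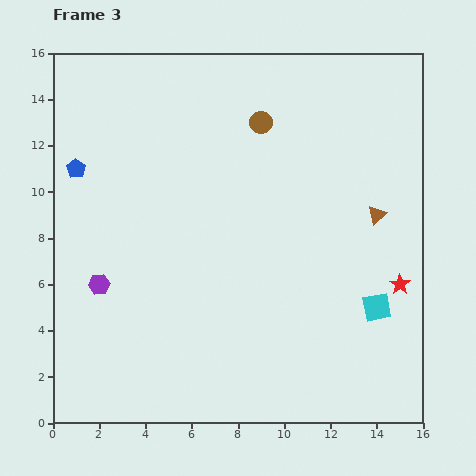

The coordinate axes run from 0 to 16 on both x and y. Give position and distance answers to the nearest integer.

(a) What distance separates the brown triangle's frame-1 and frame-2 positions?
5

The brown triangle moved from (4, 13) to (9, 11), a distance of √(5² + 2²) ≈ 5.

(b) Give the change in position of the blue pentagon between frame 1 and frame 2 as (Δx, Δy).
(-3, 3)

The blue pentagon was at (7, 11) in frame 1 and (4, 14) in frame 2.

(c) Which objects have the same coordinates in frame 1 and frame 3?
the cyan square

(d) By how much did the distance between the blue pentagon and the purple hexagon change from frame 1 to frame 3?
-1

Distance in frame 1: 6. Distance in frame 3: 5.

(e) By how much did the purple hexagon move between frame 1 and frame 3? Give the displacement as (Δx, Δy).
(-3, 1)

The purple hexagon was at (5, 5) in frame 1 and (2, 6) in frame 3.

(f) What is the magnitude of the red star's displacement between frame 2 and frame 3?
2

The red star moved from (15, 4) to (15, 6), a distance of √(0² + 2²) ≈ 2.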